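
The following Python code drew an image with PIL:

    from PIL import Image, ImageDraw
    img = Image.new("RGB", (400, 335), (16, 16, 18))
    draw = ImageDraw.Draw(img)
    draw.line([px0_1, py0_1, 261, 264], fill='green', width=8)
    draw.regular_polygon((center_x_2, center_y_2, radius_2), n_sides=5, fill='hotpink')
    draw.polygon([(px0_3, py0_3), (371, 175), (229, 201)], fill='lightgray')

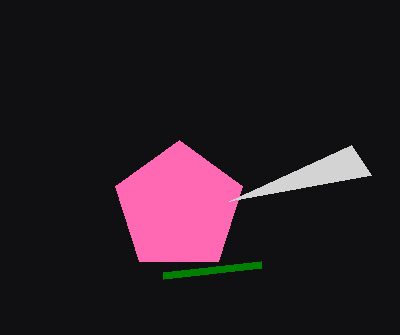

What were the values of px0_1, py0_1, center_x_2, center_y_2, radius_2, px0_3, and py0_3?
px0_1 = 163
py0_1 = 275
center_x_2 = 179
center_y_2 = 207
radius_2 = 67
px0_3 = 351
py0_3 = 145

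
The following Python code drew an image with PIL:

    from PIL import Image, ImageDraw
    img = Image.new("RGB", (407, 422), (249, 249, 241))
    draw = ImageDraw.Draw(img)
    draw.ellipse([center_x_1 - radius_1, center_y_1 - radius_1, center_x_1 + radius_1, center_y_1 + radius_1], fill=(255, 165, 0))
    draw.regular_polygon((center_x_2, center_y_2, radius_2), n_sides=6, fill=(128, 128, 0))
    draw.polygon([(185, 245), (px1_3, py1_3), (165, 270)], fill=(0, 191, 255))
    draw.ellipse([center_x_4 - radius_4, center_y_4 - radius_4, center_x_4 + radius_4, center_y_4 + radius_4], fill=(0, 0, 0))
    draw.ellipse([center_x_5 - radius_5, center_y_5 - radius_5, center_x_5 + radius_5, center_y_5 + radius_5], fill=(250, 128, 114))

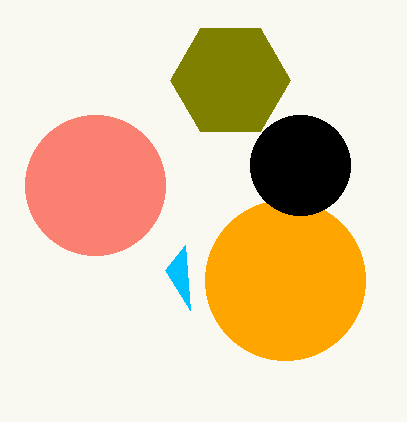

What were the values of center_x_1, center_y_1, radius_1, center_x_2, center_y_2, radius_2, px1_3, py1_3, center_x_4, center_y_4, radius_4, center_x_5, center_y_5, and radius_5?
center_x_1 = 285; center_y_1 = 280; radius_1 = 80; center_x_2 = 230; center_y_2 = 80; radius_2 = 60; px1_3 = 190; py1_3 = 310; center_x_4 = 300; center_y_4 = 165; radius_4 = 50; center_x_5 = 95; center_y_5 = 185; radius_5 = 70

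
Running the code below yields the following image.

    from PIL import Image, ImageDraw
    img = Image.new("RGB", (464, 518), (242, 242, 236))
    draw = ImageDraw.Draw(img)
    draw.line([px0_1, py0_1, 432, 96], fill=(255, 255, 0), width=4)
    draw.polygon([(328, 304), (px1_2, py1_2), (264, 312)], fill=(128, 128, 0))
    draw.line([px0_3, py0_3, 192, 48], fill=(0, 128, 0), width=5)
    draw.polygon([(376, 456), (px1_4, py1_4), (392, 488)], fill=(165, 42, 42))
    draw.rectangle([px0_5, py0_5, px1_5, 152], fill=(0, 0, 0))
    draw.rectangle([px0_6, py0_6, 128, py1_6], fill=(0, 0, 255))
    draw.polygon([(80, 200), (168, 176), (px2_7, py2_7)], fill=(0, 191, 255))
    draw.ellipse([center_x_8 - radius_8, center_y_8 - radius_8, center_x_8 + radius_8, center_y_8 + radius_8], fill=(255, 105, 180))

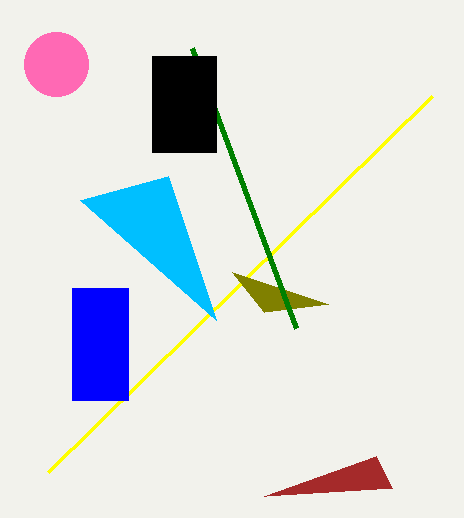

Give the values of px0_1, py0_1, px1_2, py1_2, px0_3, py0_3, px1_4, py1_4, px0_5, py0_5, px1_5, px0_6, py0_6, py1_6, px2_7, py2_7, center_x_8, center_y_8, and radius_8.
px0_1 = 48
py0_1 = 472
px1_2 = 232
py1_2 = 272
px0_3 = 296
py0_3 = 328
px1_4 = 264
py1_4 = 496
px0_5 = 152
py0_5 = 56
px1_5 = 216
px0_6 = 72
py0_6 = 288
py1_6 = 400
px2_7 = 216
py2_7 = 320
center_x_8 = 56
center_y_8 = 64
radius_8 = 32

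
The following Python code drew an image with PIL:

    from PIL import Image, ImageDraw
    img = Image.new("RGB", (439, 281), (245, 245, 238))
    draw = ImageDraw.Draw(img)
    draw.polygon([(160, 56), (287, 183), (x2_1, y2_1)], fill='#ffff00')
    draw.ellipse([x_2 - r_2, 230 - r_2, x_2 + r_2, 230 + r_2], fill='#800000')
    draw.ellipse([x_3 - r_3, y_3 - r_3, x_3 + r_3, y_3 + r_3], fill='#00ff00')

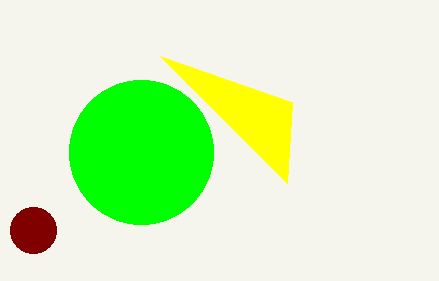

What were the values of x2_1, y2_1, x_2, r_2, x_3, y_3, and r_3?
x2_1 = 292, y2_1 = 102, x_2 = 33, r_2 = 23, x_3 = 141, y_3 = 152, r_3 = 72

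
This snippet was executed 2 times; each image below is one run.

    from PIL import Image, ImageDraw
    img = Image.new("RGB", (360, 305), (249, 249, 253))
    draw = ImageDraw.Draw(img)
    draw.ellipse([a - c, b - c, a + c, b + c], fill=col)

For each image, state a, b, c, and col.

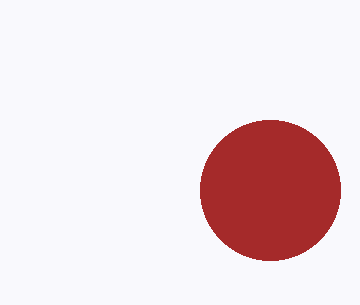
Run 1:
a = 270
b = 190
c = 70
col = 'brown'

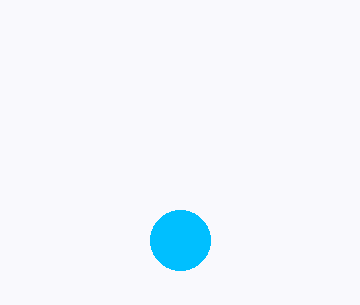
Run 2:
a = 180; b = 240; c = 30; col = 'deepskyblue'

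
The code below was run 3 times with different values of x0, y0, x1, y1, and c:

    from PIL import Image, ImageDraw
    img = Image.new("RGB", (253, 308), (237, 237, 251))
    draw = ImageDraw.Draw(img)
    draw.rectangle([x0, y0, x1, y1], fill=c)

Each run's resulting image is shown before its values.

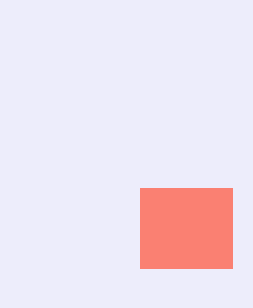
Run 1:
x0 = 140, y0 = 188, x1 = 232, y1 = 268, c = 'salmon'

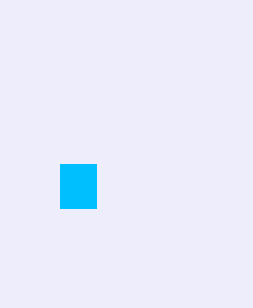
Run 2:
x0 = 60, y0 = 164, x1 = 96, y1 = 208, c = 'deepskyblue'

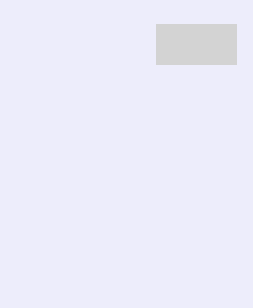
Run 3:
x0 = 156
y0 = 24
x1 = 236
y1 = 64
c = 'lightgray'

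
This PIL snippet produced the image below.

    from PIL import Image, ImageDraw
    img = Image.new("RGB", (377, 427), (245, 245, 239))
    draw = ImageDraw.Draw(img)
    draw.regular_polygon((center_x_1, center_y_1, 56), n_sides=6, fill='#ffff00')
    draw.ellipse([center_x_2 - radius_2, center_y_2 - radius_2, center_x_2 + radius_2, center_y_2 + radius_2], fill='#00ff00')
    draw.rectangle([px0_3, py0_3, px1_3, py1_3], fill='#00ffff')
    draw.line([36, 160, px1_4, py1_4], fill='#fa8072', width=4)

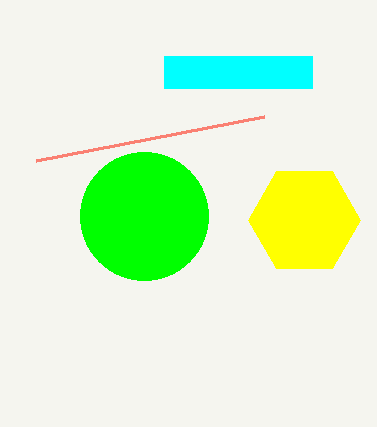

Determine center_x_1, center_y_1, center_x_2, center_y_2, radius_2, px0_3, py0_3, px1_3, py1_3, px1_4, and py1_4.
center_x_1 = 304; center_y_1 = 220; center_x_2 = 144; center_y_2 = 216; radius_2 = 64; px0_3 = 164; py0_3 = 56; px1_3 = 312; py1_3 = 88; px1_4 = 264; py1_4 = 116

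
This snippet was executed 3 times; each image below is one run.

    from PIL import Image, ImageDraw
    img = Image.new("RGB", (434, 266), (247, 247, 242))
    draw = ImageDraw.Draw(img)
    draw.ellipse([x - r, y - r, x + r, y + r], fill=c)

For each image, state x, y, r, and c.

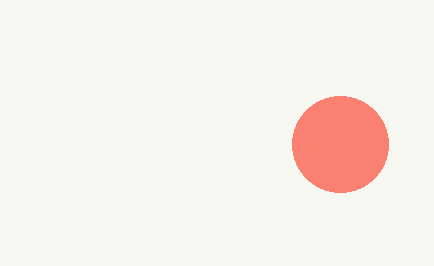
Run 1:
x = 340, y = 144, r = 48, c = 'salmon'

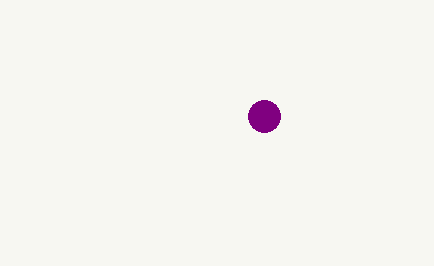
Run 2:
x = 264; y = 116; r = 16; c = 'purple'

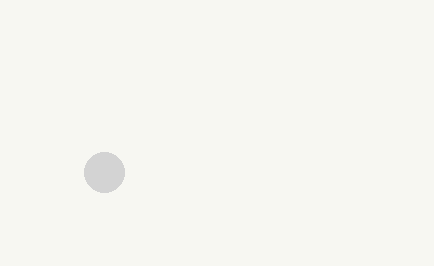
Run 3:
x = 104; y = 172; r = 20; c = 'lightgray'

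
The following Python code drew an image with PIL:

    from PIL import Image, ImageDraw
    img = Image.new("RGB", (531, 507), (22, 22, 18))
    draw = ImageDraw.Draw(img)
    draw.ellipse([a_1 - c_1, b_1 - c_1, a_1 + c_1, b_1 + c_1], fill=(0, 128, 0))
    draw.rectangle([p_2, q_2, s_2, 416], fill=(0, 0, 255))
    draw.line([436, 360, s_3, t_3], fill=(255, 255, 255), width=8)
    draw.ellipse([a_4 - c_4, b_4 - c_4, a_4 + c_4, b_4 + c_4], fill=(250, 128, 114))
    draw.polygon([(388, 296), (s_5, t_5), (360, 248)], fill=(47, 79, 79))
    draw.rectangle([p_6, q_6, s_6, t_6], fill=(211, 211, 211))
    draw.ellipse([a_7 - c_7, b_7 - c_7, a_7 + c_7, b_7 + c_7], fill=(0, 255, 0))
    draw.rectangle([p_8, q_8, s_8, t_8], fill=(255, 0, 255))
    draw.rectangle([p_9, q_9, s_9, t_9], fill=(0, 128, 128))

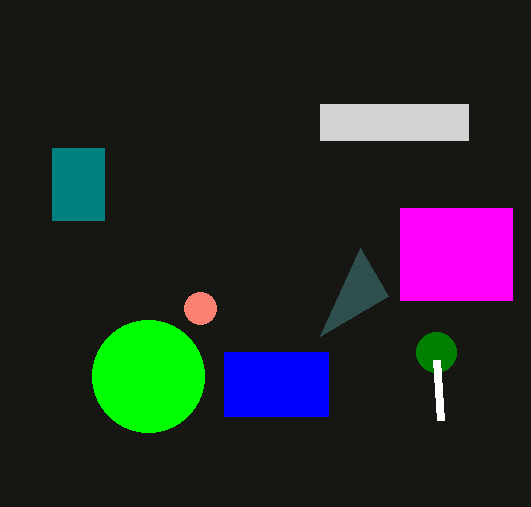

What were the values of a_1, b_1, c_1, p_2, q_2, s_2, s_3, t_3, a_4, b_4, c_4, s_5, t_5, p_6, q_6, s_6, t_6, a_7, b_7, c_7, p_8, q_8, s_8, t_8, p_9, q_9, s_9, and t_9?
a_1 = 436, b_1 = 352, c_1 = 20, p_2 = 224, q_2 = 352, s_2 = 328, s_3 = 440, t_3 = 420, a_4 = 200, b_4 = 308, c_4 = 16, s_5 = 320, t_5 = 336, p_6 = 320, q_6 = 104, s_6 = 468, t_6 = 140, a_7 = 148, b_7 = 376, c_7 = 56, p_8 = 400, q_8 = 208, s_8 = 512, t_8 = 300, p_9 = 52, q_9 = 148, s_9 = 104, t_9 = 220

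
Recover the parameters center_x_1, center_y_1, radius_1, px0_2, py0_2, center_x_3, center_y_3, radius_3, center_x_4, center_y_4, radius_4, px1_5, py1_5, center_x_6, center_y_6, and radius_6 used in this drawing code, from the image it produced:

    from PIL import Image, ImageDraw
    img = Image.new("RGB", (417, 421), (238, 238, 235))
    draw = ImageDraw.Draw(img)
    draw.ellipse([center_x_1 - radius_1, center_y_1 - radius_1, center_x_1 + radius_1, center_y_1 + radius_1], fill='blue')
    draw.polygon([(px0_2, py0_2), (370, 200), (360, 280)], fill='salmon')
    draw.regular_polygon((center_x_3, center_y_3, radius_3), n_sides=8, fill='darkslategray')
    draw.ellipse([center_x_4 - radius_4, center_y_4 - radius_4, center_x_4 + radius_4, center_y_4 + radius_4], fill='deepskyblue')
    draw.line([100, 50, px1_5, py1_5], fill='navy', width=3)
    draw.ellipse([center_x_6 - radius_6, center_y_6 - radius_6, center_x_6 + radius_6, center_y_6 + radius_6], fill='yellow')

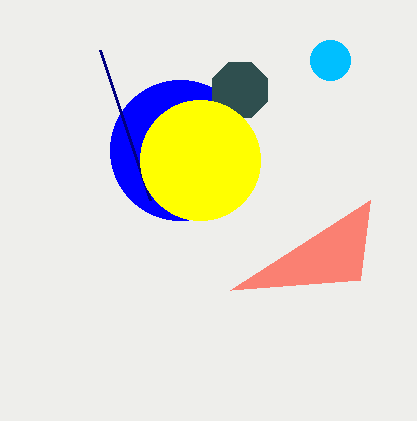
center_x_1 = 180
center_y_1 = 150
radius_1 = 70
px0_2 = 230
py0_2 = 290
center_x_3 = 240
center_y_3 = 90
radius_3 = 30
center_x_4 = 330
center_y_4 = 60
radius_4 = 20
px1_5 = 150
py1_5 = 200
center_x_6 = 200
center_y_6 = 160
radius_6 = 60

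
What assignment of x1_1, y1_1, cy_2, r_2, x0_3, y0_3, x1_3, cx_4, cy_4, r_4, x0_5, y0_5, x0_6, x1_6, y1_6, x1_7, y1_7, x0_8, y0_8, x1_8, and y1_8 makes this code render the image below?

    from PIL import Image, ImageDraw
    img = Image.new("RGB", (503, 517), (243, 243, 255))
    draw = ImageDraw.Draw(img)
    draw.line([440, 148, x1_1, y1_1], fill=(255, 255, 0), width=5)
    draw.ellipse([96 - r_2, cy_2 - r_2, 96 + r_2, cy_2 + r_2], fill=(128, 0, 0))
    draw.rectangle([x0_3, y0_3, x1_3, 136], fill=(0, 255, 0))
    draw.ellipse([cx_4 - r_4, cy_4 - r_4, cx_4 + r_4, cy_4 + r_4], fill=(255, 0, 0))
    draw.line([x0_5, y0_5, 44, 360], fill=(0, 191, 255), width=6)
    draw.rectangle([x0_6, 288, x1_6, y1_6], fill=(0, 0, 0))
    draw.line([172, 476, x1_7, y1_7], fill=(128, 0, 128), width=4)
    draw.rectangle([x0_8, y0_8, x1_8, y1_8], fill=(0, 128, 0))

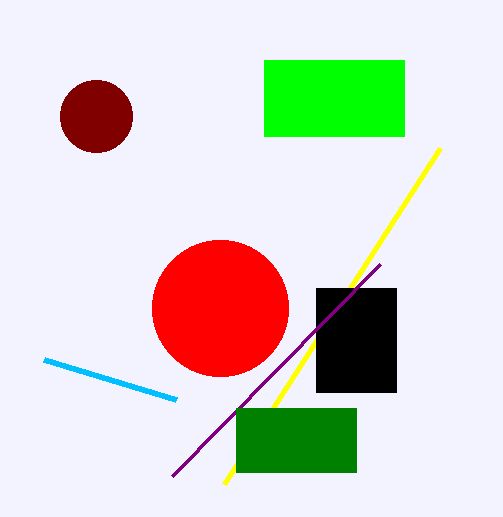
x1_1 = 224; y1_1 = 484; cy_2 = 116; r_2 = 36; x0_3 = 264; y0_3 = 60; x1_3 = 404; cx_4 = 220; cy_4 = 308; r_4 = 68; x0_5 = 176; y0_5 = 400; x0_6 = 316; x1_6 = 396; y1_6 = 392; x1_7 = 380; y1_7 = 264; x0_8 = 236; y0_8 = 408; x1_8 = 356; y1_8 = 472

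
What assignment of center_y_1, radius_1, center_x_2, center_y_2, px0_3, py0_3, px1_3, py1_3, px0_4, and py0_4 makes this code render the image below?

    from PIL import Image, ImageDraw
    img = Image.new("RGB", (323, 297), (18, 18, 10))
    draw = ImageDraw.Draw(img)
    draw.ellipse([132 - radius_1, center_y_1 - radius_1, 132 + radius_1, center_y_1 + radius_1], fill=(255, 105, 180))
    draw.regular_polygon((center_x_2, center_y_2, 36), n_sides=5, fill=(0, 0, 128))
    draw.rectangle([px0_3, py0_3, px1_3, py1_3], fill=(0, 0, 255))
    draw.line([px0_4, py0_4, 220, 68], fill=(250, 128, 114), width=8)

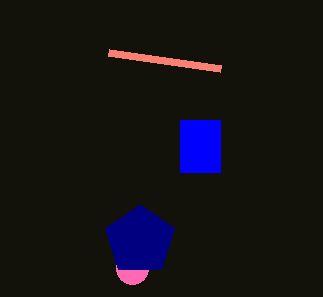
center_y_1 = 268; radius_1 = 16; center_x_2 = 140; center_y_2 = 240; px0_3 = 180; py0_3 = 120; px1_3 = 220; py1_3 = 172; px0_4 = 108; py0_4 = 52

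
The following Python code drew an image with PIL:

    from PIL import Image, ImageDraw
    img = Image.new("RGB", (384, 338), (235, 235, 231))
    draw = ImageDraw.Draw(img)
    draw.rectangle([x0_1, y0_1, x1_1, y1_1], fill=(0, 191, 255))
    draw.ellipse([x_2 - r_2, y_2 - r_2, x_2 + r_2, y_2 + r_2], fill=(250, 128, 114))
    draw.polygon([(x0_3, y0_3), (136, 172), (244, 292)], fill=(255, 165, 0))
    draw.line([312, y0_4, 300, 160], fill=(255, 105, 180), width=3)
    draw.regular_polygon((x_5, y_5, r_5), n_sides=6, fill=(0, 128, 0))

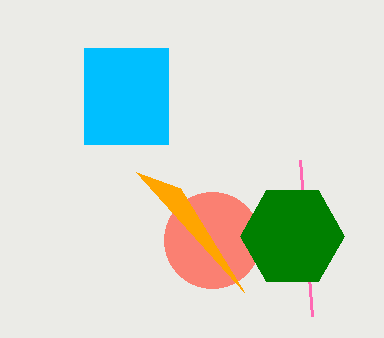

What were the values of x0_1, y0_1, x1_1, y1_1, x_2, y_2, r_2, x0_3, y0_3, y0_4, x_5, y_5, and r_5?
x0_1 = 84
y0_1 = 48
x1_1 = 168
y1_1 = 144
x_2 = 212
y_2 = 240
r_2 = 48
x0_3 = 180
y0_3 = 188
y0_4 = 316
x_5 = 292
y_5 = 236
r_5 = 52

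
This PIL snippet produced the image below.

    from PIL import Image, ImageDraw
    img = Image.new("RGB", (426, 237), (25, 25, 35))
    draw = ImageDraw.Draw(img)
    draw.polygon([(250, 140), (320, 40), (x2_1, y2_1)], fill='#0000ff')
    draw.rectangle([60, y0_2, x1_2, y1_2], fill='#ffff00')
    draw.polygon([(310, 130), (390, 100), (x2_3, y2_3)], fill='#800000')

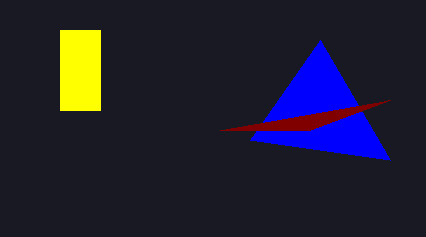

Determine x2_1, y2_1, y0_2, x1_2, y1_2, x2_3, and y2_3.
x2_1 = 390, y2_1 = 160, y0_2 = 30, x1_2 = 100, y1_2 = 110, x2_3 = 220, y2_3 = 130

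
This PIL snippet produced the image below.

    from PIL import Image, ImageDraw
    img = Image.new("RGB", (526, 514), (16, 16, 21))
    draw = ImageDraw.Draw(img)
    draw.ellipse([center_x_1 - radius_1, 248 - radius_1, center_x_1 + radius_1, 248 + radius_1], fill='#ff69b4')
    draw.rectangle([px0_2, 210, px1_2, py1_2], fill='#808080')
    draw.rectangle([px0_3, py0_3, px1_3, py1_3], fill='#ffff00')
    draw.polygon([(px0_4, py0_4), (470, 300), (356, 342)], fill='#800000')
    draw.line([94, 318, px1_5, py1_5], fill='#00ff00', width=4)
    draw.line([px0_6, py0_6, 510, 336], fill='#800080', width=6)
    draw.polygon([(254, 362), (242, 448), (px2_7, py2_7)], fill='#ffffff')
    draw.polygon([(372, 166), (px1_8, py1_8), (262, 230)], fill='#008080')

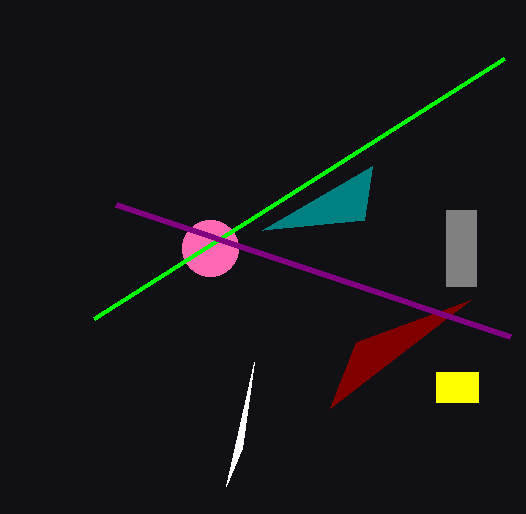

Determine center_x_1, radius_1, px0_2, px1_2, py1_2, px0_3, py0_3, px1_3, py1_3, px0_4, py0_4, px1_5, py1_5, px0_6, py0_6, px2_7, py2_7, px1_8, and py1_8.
center_x_1 = 210; radius_1 = 28; px0_2 = 446; px1_2 = 476; py1_2 = 286; px0_3 = 436; py0_3 = 372; px1_3 = 478; py1_3 = 402; px0_4 = 330; py0_4 = 408; px1_5 = 504; py1_5 = 58; px0_6 = 116; py0_6 = 204; px2_7 = 226; py2_7 = 486; px1_8 = 364; py1_8 = 220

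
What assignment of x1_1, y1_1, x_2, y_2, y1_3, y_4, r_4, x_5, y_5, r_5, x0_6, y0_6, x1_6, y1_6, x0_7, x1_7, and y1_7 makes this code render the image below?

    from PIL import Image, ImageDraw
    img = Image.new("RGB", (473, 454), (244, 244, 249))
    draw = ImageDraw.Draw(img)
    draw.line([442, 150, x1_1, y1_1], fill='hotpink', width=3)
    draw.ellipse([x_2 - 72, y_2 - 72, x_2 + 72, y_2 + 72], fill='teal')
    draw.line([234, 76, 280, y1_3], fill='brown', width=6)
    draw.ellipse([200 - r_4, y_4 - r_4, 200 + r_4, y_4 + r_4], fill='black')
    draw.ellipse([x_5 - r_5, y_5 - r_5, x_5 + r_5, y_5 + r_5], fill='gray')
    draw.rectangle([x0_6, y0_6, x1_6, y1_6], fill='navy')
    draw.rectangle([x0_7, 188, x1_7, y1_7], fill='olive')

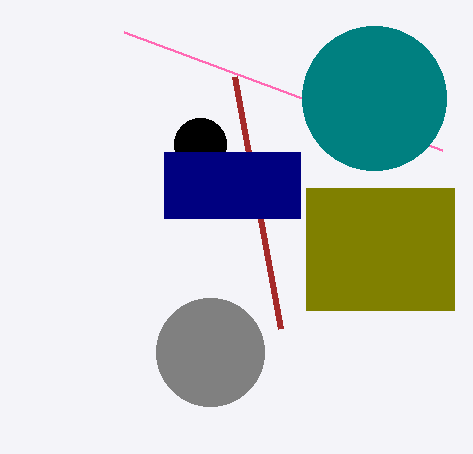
x1_1 = 124
y1_1 = 32
x_2 = 374
y_2 = 98
y1_3 = 328
y_4 = 144
r_4 = 26
x_5 = 210
y_5 = 352
r_5 = 54
x0_6 = 164
y0_6 = 152
x1_6 = 300
y1_6 = 218
x0_7 = 306
x1_7 = 454
y1_7 = 310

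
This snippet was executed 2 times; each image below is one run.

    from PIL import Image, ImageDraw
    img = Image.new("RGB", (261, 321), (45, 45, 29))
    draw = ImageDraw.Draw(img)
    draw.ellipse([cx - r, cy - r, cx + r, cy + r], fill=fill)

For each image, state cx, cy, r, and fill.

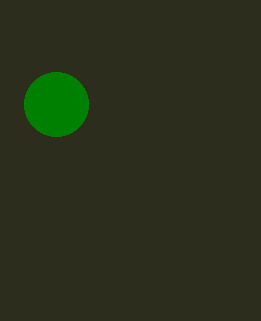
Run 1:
cx = 56
cy = 104
r = 32
fill = 'green'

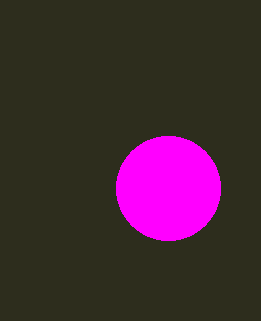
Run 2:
cx = 168; cy = 188; r = 52; fill = 'magenta'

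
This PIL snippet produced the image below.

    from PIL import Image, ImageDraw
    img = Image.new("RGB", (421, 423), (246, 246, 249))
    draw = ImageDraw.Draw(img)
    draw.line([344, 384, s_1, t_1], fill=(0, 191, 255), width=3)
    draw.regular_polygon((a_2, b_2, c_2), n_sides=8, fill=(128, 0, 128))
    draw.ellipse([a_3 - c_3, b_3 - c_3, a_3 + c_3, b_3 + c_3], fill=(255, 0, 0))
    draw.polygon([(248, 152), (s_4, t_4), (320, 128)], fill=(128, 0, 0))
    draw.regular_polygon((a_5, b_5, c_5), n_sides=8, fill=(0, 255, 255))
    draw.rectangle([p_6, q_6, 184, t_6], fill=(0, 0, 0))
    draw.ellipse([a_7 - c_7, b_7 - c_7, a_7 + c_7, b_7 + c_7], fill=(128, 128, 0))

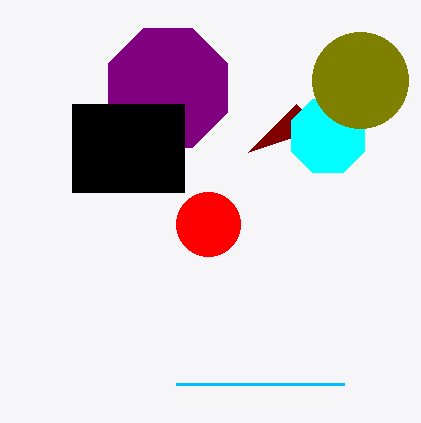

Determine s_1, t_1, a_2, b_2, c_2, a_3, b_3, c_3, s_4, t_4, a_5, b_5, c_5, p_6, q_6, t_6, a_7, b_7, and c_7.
s_1 = 176
t_1 = 384
a_2 = 168
b_2 = 88
c_2 = 64
a_3 = 208
b_3 = 224
c_3 = 32
s_4 = 296
t_4 = 104
a_5 = 328
b_5 = 136
c_5 = 40
p_6 = 72
q_6 = 104
t_6 = 192
a_7 = 360
b_7 = 80
c_7 = 48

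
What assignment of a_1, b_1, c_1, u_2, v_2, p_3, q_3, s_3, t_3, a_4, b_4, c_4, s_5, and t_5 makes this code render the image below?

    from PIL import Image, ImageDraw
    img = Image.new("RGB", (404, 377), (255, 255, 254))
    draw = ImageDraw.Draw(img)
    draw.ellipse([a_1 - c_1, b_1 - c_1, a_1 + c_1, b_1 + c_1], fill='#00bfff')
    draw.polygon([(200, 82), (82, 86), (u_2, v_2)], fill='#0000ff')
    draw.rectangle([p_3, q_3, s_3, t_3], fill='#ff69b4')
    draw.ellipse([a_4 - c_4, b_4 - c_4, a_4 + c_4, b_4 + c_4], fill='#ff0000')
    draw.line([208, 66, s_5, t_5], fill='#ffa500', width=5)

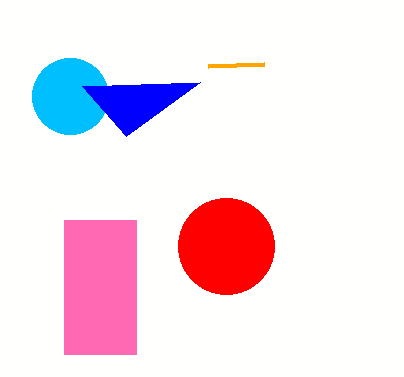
a_1 = 70; b_1 = 96; c_1 = 38; u_2 = 126; v_2 = 136; p_3 = 64; q_3 = 220; s_3 = 136; t_3 = 354; a_4 = 226; b_4 = 246; c_4 = 48; s_5 = 264; t_5 = 64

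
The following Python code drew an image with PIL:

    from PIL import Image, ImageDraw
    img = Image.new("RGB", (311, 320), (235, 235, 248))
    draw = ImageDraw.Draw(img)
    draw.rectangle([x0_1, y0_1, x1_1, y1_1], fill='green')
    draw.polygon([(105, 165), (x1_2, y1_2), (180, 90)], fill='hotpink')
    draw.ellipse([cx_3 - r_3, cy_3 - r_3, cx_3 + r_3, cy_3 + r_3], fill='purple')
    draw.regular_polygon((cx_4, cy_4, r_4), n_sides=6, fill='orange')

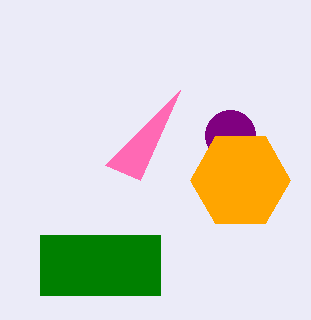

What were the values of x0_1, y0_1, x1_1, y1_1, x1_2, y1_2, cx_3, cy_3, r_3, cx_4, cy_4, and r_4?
x0_1 = 40
y0_1 = 235
x1_1 = 160
y1_1 = 295
x1_2 = 140
y1_2 = 180
cx_3 = 230
cy_3 = 135
r_3 = 25
cx_4 = 240
cy_4 = 180
r_4 = 50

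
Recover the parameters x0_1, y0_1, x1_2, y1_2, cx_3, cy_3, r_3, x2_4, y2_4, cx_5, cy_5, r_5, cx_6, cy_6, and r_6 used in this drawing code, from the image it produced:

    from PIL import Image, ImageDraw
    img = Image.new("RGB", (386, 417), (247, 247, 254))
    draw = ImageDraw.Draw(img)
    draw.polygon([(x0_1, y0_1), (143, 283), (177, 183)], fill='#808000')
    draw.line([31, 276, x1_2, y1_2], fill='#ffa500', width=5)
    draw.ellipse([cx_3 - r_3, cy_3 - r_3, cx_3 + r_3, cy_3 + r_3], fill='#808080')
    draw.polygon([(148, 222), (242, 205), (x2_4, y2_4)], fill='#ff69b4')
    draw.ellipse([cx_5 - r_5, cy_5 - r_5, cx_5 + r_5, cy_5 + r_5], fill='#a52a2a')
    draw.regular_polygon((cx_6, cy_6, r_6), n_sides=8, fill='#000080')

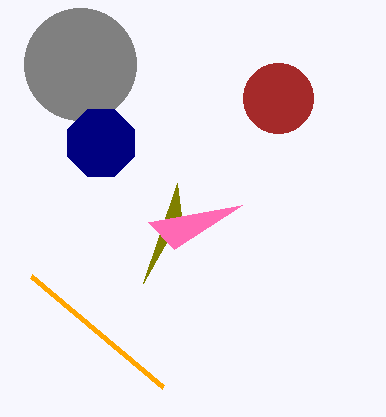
x0_1 = 181
y0_1 = 216
x1_2 = 163
y1_2 = 387
cx_3 = 80
cy_3 = 64
r_3 = 56
x2_4 = 174
y2_4 = 249
cx_5 = 278
cy_5 = 98
r_5 = 35
cx_6 = 101
cy_6 = 143
r_6 = 36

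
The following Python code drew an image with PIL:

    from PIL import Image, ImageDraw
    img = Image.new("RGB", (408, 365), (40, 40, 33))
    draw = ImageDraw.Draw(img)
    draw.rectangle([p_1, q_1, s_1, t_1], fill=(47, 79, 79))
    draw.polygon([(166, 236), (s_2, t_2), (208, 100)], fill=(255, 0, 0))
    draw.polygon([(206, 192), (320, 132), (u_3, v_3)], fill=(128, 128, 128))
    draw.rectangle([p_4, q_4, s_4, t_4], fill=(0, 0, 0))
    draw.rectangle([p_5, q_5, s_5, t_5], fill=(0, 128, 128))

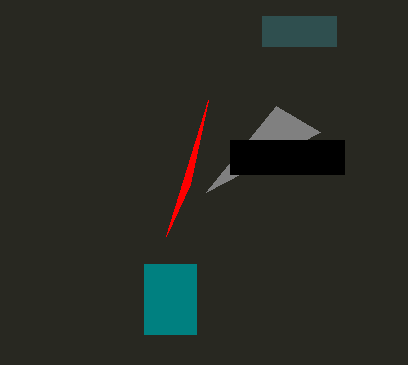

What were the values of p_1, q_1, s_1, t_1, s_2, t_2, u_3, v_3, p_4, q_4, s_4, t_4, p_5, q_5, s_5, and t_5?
p_1 = 262
q_1 = 16
s_1 = 336
t_1 = 46
s_2 = 190
t_2 = 184
u_3 = 276
v_3 = 106
p_4 = 230
q_4 = 140
s_4 = 344
t_4 = 174
p_5 = 144
q_5 = 264
s_5 = 196
t_5 = 334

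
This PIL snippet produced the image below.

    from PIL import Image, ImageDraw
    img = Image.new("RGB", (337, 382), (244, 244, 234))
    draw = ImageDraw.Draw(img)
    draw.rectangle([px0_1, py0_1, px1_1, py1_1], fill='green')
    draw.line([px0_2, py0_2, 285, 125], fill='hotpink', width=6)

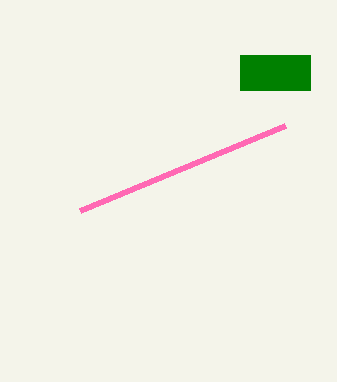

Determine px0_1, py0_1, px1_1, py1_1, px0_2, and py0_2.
px0_1 = 240; py0_1 = 55; px1_1 = 310; py1_1 = 90; px0_2 = 80; py0_2 = 210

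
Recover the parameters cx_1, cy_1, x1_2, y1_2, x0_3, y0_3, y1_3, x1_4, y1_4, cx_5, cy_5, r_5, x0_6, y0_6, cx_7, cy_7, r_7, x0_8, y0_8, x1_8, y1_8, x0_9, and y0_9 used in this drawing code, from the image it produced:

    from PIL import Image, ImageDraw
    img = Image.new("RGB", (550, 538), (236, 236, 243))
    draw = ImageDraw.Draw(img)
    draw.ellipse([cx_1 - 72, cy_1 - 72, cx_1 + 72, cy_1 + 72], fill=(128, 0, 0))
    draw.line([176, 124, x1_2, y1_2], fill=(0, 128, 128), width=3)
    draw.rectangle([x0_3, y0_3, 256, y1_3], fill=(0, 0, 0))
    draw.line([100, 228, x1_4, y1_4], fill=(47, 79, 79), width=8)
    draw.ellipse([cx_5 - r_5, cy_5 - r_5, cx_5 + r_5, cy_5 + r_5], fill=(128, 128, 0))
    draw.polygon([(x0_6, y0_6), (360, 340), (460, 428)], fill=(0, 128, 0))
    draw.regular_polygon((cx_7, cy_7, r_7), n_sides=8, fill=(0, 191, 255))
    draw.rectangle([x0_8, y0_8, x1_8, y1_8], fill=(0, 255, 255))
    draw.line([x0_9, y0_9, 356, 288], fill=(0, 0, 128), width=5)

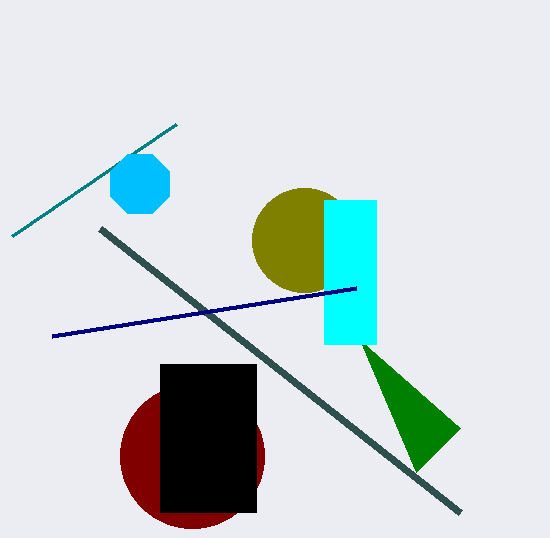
cx_1 = 192, cy_1 = 456, x1_2 = 12, y1_2 = 236, x0_3 = 160, y0_3 = 364, y1_3 = 512, x1_4 = 460, y1_4 = 512, cx_5 = 304, cy_5 = 240, r_5 = 52, x0_6 = 416, y0_6 = 472, cx_7 = 140, cy_7 = 184, r_7 = 32, x0_8 = 324, y0_8 = 200, x1_8 = 376, y1_8 = 344, x0_9 = 52, y0_9 = 336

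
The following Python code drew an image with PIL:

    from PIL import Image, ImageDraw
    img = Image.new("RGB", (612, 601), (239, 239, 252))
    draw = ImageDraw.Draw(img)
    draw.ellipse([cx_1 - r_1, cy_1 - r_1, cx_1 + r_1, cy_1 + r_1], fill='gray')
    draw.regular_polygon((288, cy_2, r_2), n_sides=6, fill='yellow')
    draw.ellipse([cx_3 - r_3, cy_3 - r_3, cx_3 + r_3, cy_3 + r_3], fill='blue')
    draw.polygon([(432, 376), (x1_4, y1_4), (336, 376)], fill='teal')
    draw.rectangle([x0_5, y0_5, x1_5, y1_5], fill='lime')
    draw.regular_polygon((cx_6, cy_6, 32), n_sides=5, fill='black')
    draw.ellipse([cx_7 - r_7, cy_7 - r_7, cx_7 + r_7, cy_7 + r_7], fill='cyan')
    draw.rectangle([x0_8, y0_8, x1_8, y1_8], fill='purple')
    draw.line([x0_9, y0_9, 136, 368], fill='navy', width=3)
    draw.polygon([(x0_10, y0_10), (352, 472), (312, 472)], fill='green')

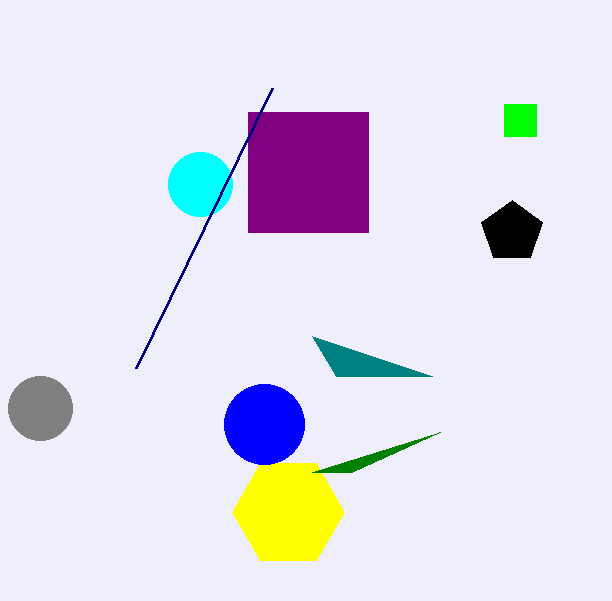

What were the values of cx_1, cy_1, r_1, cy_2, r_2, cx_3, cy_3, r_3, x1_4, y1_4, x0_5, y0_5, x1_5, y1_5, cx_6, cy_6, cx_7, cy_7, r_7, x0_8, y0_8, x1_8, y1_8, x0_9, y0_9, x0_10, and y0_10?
cx_1 = 40, cy_1 = 408, r_1 = 32, cy_2 = 512, r_2 = 56, cx_3 = 264, cy_3 = 424, r_3 = 40, x1_4 = 312, y1_4 = 336, x0_5 = 504, y0_5 = 104, x1_5 = 536, y1_5 = 136, cx_6 = 512, cy_6 = 232, cx_7 = 200, cy_7 = 184, r_7 = 32, x0_8 = 248, y0_8 = 112, x1_8 = 368, y1_8 = 232, x0_9 = 272, y0_9 = 88, x0_10 = 440, y0_10 = 432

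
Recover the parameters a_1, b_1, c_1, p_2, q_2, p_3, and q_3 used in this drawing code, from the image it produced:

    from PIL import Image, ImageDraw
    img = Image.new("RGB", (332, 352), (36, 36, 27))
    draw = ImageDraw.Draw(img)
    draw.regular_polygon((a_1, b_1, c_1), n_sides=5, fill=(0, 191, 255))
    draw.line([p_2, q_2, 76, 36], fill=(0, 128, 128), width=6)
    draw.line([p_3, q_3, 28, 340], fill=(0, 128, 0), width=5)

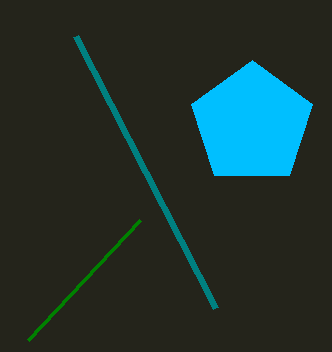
a_1 = 252
b_1 = 124
c_1 = 64
p_2 = 216
q_2 = 308
p_3 = 140
q_3 = 220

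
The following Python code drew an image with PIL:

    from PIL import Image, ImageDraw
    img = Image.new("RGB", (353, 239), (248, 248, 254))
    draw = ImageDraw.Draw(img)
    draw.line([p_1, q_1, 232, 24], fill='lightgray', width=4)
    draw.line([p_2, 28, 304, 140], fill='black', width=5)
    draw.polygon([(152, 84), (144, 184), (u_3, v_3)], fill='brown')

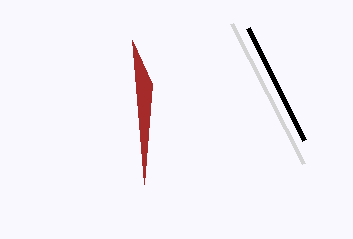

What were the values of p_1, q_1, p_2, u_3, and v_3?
p_1 = 304, q_1 = 164, p_2 = 248, u_3 = 132, v_3 = 40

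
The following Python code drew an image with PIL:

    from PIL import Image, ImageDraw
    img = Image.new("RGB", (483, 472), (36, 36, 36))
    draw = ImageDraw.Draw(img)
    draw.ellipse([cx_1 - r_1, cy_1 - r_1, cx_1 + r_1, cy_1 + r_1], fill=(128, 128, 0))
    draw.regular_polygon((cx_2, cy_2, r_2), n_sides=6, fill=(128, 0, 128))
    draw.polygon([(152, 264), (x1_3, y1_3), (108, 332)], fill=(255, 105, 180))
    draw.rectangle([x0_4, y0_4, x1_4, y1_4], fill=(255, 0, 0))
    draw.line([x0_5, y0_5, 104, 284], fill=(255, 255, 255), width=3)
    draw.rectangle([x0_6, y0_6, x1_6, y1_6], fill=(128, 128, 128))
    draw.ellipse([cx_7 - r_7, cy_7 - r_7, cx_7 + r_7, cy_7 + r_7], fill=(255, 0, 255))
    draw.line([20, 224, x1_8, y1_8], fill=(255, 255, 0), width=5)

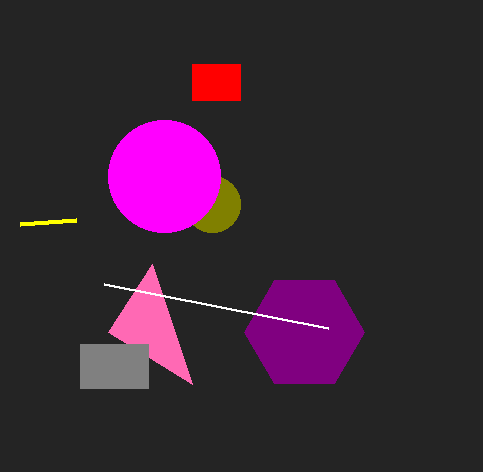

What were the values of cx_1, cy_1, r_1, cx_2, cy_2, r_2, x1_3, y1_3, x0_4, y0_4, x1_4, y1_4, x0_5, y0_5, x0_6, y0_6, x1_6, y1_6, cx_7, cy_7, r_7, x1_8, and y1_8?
cx_1 = 212, cy_1 = 204, r_1 = 28, cx_2 = 304, cy_2 = 332, r_2 = 60, x1_3 = 192, y1_3 = 384, x0_4 = 192, y0_4 = 64, x1_4 = 240, y1_4 = 100, x0_5 = 328, y0_5 = 328, x0_6 = 80, y0_6 = 344, x1_6 = 148, y1_6 = 388, cx_7 = 164, cy_7 = 176, r_7 = 56, x1_8 = 76, y1_8 = 220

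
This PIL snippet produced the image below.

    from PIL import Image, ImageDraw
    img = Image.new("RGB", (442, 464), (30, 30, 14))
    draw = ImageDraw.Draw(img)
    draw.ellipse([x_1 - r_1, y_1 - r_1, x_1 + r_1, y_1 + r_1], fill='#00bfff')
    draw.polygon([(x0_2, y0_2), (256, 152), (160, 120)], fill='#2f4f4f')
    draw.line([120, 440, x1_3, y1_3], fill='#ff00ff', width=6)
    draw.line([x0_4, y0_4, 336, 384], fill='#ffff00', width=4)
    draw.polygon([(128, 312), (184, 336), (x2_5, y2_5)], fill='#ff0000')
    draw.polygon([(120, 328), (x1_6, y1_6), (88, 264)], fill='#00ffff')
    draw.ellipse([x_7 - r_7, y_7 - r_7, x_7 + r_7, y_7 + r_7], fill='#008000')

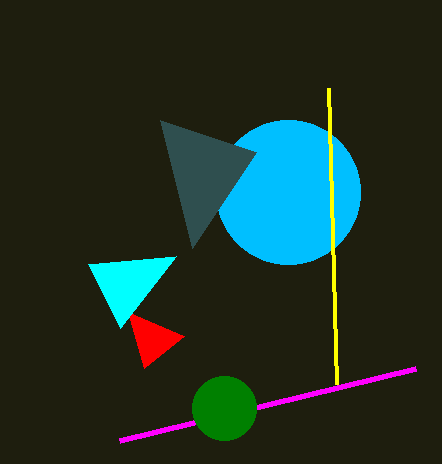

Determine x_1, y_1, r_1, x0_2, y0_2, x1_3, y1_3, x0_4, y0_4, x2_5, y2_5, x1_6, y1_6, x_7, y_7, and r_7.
x_1 = 288, y_1 = 192, r_1 = 72, x0_2 = 192, y0_2 = 248, x1_3 = 416, y1_3 = 368, x0_4 = 328, y0_4 = 88, x2_5 = 144, y2_5 = 368, x1_6 = 176, y1_6 = 256, x_7 = 224, y_7 = 408, r_7 = 32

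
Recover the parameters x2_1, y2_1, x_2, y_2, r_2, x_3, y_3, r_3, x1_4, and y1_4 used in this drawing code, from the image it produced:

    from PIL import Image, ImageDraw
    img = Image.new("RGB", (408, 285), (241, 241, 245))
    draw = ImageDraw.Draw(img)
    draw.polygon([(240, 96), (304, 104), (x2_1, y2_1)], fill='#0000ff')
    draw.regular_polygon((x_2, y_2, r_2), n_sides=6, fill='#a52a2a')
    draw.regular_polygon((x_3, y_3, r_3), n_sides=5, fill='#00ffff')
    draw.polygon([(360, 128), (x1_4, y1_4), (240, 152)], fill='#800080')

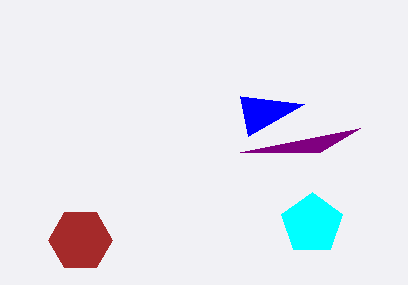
x2_1 = 248; y2_1 = 136; x_2 = 80; y_2 = 240; r_2 = 32; x_3 = 312; y_3 = 224; r_3 = 32; x1_4 = 320; y1_4 = 152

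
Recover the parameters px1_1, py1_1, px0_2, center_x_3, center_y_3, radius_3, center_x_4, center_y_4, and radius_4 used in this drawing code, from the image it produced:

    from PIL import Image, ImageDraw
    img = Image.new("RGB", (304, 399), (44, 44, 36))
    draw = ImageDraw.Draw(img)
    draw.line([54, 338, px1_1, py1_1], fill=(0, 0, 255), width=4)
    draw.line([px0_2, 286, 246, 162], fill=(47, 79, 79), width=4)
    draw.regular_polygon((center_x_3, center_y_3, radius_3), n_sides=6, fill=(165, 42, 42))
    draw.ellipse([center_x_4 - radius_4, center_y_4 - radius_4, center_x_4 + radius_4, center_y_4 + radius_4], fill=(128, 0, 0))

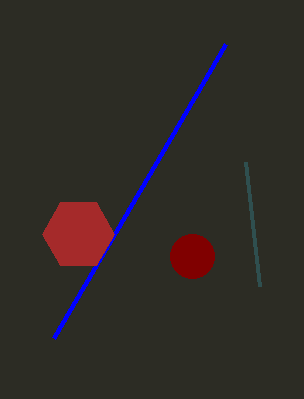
px1_1 = 226
py1_1 = 44
px0_2 = 260
center_x_3 = 78
center_y_3 = 234
radius_3 = 36
center_x_4 = 192
center_y_4 = 256
radius_4 = 22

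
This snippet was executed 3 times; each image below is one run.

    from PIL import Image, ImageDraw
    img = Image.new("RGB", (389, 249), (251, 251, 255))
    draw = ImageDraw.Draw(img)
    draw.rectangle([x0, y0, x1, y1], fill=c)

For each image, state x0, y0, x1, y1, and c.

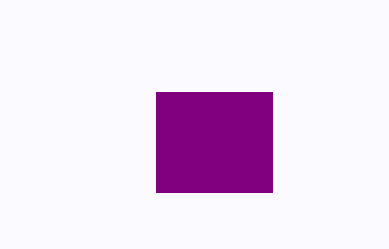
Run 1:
x0 = 156, y0 = 92, x1 = 272, y1 = 192, c = 'purple'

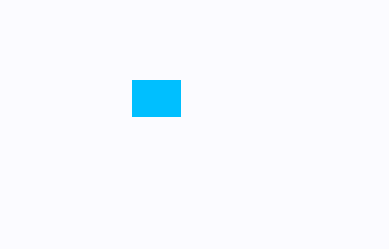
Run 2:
x0 = 132, y0 = 80, x1 = 180, y1 = 116, c = 'deepskyblue'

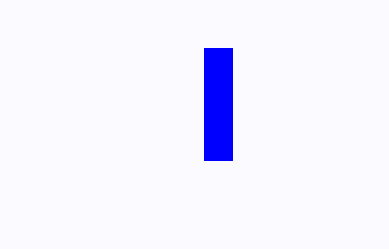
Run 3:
x0 = 204, y0 = 48, x1 = 232, y1 = 160, c = 'blue'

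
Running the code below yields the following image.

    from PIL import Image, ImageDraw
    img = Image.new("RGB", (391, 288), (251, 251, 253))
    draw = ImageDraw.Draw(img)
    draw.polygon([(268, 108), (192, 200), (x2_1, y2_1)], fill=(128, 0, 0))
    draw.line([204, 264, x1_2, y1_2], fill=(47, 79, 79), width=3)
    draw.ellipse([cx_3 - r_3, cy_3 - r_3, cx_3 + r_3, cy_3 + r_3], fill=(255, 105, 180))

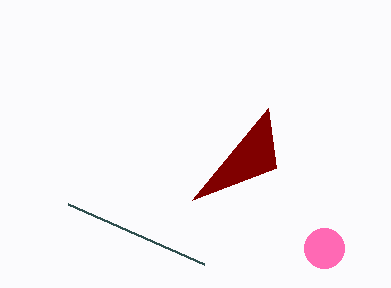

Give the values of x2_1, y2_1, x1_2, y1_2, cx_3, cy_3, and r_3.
x2_1 = 276
y2_1 = 168
x1_2 = 68
y1_2 = 204
cx_3 = 324
cy_3 = 248
r_3 = 20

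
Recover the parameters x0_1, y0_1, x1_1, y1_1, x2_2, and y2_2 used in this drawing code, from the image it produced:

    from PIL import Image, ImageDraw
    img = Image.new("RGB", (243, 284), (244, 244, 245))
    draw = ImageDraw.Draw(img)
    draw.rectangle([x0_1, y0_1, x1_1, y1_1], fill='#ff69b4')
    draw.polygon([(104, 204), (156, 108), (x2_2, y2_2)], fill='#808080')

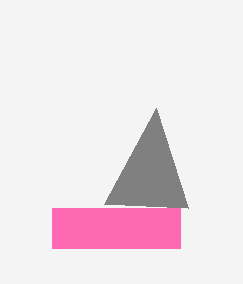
x0_1 = 52, y0_1 = 208, x1_1 = 180, y1_1 = 248, x2_2 = 188, y2_2 = 208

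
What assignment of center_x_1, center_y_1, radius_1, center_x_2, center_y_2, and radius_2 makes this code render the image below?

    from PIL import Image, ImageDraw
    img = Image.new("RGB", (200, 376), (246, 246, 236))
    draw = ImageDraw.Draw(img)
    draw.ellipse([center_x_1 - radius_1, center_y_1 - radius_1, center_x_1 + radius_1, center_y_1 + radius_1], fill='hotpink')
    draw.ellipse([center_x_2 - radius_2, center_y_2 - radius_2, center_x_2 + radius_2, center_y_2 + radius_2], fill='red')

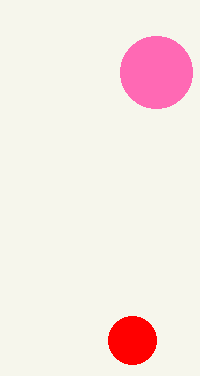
center_x_1 = 156; center_y_1 = 72; radius_1 = 36; center_x_2 = 132; center_y_2 = 340; radius_2 = 24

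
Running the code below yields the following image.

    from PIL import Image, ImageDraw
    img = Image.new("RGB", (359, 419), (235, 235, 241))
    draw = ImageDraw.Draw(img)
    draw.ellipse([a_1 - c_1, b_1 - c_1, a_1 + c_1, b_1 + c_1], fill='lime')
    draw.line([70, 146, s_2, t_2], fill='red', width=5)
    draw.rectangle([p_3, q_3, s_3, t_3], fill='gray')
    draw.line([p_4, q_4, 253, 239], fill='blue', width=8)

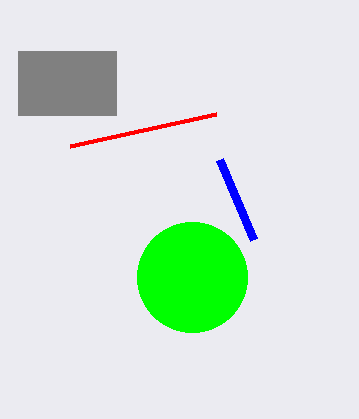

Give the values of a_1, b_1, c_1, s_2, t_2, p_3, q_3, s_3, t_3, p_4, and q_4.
a_1 = 192
b_1 = 277
c_1 = 55
s_2 = 216
t_2 = 114
p_3 = 18
q_3 = 51
s_3 = 116
t_3 = 115
p_4 = 219
q_4 = 159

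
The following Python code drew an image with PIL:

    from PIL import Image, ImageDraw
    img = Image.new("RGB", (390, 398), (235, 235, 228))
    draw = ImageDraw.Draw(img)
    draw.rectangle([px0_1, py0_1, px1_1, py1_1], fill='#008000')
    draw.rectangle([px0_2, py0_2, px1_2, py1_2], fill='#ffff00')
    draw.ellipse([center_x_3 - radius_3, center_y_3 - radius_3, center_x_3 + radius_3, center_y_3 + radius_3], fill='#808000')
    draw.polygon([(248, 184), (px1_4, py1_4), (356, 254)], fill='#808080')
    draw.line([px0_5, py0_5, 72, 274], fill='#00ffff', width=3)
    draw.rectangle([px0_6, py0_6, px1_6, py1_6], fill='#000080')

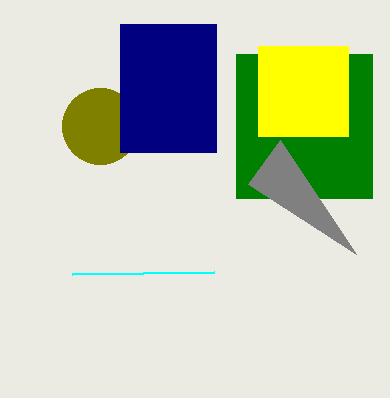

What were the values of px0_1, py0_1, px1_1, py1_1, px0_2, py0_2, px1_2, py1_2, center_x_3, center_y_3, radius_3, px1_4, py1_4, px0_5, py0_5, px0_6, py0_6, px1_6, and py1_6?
px0_1 = 236; py0_1 = 54; px1_1 = 372; py1_1 = 198; px0_2 = 258; py0_2 = 46; px1_2 = 348; py1_2 = 136; center_x_3 = 100; center_y_3 = 126; radius_3 = 38; px1_4 = 280; py1_4 = 140; px0_5 = 214; py0_5 = 272; px0_6 = 120; py0_6 = 24; px1_6 = 216; py1_6 = 152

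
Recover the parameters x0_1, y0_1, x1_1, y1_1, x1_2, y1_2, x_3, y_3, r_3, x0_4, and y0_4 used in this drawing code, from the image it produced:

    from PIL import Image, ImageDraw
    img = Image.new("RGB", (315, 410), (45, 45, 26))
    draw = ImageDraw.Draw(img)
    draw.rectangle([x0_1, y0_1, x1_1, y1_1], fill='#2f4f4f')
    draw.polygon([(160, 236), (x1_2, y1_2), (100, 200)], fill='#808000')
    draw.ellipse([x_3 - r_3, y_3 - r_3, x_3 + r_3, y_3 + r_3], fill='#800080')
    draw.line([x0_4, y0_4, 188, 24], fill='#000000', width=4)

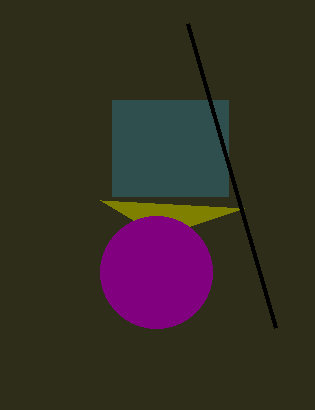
x0_1 = 112; y0_1 = 100; x1_1 = 228; y1_1 = 196; x1_2 = 244; y1_2 = 208; x_3 = 156; y_3 = 272; r_3 = 56; x0_4 = 276; y0_4 = 328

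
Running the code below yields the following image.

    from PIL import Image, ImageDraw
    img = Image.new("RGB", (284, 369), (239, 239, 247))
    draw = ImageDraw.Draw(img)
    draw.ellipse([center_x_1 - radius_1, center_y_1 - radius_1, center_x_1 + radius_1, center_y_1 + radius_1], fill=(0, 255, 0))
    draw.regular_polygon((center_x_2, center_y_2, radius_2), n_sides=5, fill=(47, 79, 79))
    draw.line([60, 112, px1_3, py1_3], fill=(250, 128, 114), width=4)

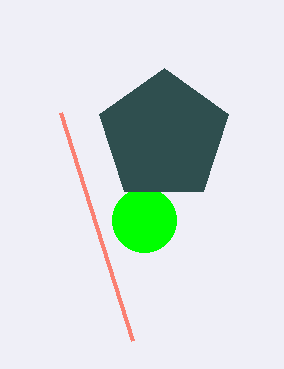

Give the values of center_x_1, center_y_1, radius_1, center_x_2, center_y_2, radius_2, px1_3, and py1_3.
center_x_1 = 144; center_y_1 = 220; radius_1 = 32; center_x_2 = 164; center_y_2 = 136; radius_2 = 68; px1_3 = 132; py1_3 = 340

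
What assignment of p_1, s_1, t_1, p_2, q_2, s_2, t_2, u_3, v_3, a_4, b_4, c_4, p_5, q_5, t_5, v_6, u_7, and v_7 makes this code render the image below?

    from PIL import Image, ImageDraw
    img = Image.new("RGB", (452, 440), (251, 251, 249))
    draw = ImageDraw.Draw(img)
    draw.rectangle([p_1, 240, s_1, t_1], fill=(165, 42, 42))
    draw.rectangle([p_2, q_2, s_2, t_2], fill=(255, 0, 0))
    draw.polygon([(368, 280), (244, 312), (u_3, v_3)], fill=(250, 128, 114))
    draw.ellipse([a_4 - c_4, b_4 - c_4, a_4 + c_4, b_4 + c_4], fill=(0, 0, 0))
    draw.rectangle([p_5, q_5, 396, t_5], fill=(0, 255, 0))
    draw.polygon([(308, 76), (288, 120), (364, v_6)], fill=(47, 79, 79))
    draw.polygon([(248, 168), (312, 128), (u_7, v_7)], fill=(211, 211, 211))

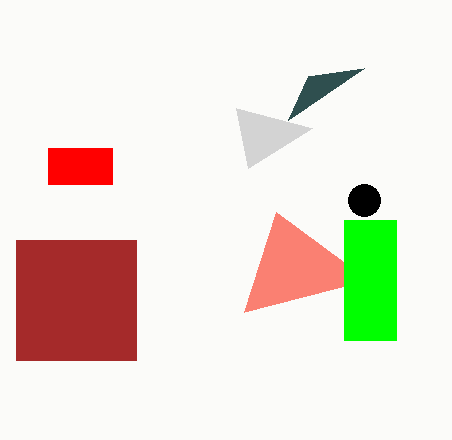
p_1 = 16; s_1 = 136; t_1 = 360; p_2 = 48; q_2 = 148; s_2 = 112; t_2 = 184; u_3 = 276; v_3 = 212; a_4 = 364; b_4 = 200; c_4 = 16; p_5 = 344; q_5 = 220; t_5 = 340; v_6 = 68; u_7 = 236; v_7 = 108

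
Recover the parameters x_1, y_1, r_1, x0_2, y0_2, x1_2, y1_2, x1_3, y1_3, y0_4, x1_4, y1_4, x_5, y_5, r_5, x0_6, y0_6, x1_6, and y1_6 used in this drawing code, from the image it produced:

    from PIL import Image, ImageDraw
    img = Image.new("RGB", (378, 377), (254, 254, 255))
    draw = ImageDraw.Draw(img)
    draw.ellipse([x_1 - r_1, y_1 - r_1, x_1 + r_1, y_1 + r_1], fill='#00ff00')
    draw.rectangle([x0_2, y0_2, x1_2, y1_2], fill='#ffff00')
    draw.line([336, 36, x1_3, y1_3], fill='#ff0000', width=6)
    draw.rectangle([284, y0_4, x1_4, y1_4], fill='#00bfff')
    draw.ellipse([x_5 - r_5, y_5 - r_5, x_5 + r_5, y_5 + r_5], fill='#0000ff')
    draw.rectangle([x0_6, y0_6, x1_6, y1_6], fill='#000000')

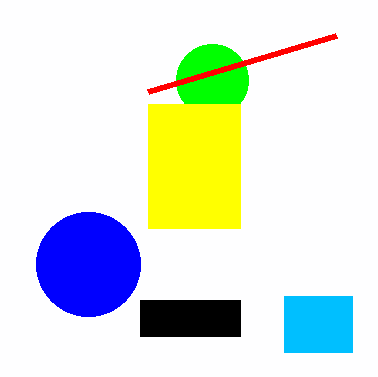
x_1 = 212, y_1 = 80, r_1 = 36, x0_2 = 148, y0_2 = 104, x1_2 = 240, y1_2 = 228, x1_3 = 148, y1_3 = 92, y0_4 = 296, x1_4 = 352, y1_4 = 352, x_5 = 88, y_5 = 264, r_5 = 52, x0_6 = 140, y0_6 = 300, x1_6 = 240, y1_6 = 336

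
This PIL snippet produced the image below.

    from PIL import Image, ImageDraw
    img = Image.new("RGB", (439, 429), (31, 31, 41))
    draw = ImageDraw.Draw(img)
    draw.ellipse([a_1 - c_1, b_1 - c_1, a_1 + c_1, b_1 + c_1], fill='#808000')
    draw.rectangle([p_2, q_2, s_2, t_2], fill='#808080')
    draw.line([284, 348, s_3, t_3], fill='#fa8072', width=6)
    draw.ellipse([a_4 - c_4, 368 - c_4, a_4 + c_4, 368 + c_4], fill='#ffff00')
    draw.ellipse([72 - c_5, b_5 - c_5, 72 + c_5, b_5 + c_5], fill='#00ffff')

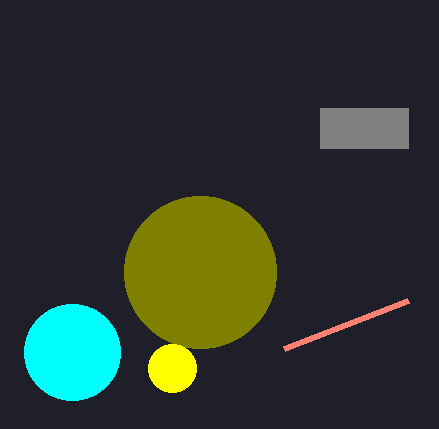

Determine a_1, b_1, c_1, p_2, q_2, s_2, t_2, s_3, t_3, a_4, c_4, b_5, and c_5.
a_1 = 200, b_1 = 272, c_1 = 76, p_2 = 320, q_2 = 108, s_2 = 408, t_2 = 148, s_3 = 408, t_3 = 300, a_4 = 172, c_4 = 24, b_5 = 352, c_5 = 48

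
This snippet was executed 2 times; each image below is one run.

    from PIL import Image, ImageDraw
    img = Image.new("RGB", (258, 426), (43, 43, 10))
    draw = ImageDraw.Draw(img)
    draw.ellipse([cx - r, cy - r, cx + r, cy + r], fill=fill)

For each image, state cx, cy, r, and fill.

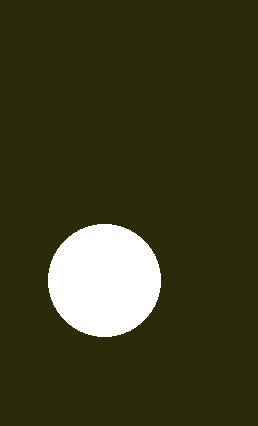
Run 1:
cx = 104, cy = 280, r = 56, fill = 'white'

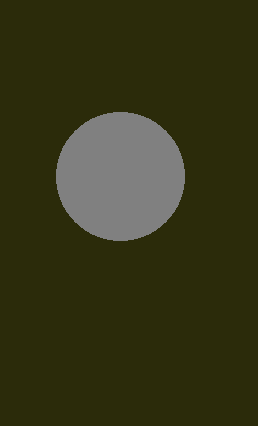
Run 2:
cx = 120
cy = 176
r = 64
fill = 'gray'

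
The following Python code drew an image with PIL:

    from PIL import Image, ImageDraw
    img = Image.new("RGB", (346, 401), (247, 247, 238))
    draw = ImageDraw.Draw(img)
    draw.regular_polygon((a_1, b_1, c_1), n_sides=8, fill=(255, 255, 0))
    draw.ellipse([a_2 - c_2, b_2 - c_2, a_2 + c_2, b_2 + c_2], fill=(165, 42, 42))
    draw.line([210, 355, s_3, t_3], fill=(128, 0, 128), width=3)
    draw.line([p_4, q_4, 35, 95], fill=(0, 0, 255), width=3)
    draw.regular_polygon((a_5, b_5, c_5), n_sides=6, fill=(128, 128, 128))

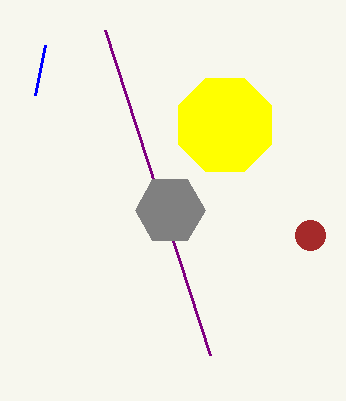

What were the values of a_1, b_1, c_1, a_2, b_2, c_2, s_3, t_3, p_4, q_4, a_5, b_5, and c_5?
a_1 = 225; b_1 = 125; c_1 = 50; a_2 = 310; b_2 = 235; c_2 = 15; s_3 = 105; t_3 = 30; p_4 = 45; q_4 = 45; a_5 = 170; b_5 = 210; c_5 = 35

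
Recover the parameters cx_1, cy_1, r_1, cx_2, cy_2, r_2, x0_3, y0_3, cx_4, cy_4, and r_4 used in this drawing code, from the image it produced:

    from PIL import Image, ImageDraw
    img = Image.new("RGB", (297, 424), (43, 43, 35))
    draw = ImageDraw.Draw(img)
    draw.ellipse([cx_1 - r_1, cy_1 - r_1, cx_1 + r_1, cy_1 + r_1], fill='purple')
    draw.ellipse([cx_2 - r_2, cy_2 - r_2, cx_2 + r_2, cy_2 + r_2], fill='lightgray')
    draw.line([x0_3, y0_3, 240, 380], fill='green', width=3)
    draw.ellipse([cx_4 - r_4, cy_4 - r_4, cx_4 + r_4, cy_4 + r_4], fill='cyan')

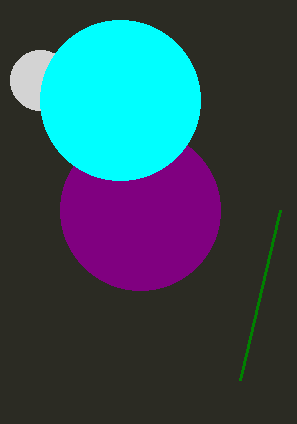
cx_1 = 140, cy_1 = 210, r_1 = 80, cx_2 = 40, cy_2 = 80, r_2 = 30, x0_3 = 280, y0_3 = 210, cx_4 = 120, cy_4 = 100, r_4 = 80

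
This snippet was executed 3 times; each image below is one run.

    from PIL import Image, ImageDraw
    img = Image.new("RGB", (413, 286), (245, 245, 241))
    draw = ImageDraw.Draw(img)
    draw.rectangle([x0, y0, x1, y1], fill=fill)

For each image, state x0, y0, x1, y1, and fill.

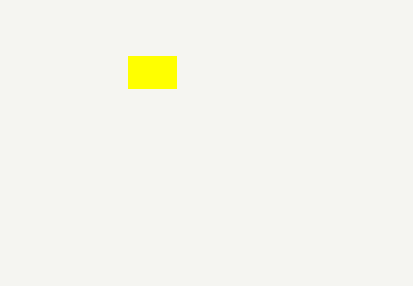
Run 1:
x0 = 128
y0 = 56
x1 = 176
y1 = 88
fill = 'yellow'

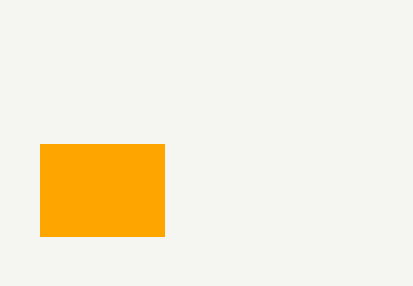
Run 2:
x0 = 40
y0 = 144
x1 = 164
y1 = 236
fill = 'orange'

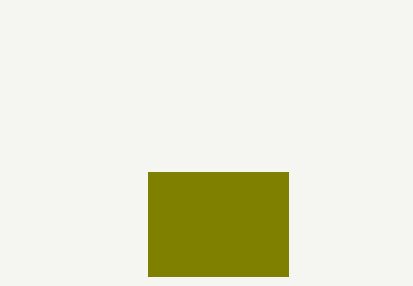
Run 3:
x0 = 148
y0 = 172
x1 = 288
y1 = 276
fill = 'olive'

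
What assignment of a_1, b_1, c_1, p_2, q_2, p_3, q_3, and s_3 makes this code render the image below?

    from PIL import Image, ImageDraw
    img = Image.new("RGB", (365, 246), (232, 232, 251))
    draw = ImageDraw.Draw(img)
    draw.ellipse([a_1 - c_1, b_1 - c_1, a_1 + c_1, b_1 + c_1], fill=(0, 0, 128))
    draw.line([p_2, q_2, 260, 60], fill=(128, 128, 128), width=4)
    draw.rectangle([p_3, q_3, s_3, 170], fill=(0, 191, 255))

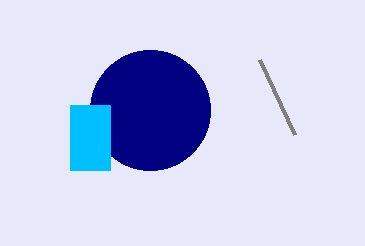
a_1 = 150; b_1 = 110; c_1 = 60; p_2 = 295; q_2 = 135; p_3 = 70; q_3 = 105; s_3 = 110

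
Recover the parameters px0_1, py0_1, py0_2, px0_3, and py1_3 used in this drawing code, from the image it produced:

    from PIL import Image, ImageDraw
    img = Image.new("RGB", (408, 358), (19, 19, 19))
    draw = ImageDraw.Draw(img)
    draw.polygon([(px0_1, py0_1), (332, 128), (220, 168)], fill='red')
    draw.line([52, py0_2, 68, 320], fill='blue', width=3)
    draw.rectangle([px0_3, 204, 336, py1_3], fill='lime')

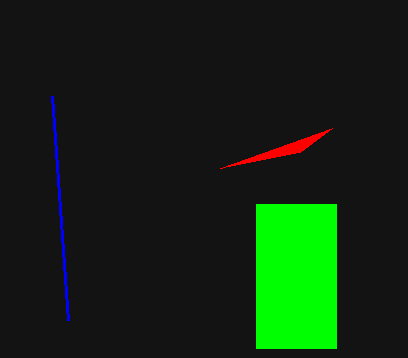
px0_1 = 300, py0_1 = 152, py0_2 = 96, px0_3 = 256, py1_3 = 348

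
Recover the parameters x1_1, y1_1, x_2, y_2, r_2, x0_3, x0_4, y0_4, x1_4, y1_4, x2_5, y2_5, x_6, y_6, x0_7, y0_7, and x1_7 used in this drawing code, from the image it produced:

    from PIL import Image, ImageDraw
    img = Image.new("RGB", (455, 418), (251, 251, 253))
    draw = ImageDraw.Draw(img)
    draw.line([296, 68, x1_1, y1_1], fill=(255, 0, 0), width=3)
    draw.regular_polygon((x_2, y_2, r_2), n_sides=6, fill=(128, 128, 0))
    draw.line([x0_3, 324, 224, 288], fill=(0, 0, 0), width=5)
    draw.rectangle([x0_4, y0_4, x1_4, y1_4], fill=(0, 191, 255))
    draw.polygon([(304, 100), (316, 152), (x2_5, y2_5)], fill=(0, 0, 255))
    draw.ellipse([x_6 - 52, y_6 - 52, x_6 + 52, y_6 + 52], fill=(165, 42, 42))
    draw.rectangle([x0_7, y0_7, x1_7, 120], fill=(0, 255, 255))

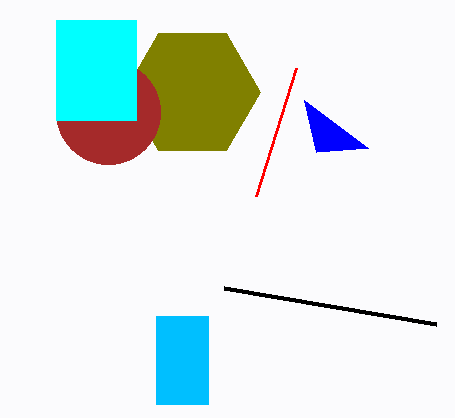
x1_1 = 256
y1_1 = 196
x_2 = 192
y_2 = 92
r_2 = 68
x0_3 = 436
x0_4 = 156
y0_4 = 316
x1_4 = 208
y1_4 = 404
x2_5 = 368
y2_5 = 148
x_6 = 108
y_6 = 112
x0_7 = 56
y0_7 = 20
x1_7 = 136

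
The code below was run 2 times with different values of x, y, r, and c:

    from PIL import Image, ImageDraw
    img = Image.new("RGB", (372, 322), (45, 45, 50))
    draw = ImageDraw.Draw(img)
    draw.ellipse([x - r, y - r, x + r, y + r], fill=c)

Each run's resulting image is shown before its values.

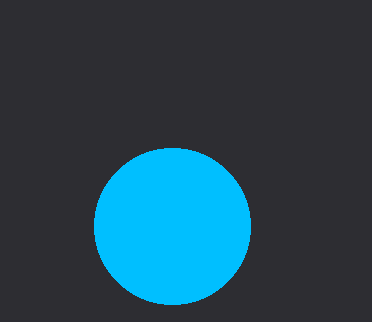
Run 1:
x = 172, y = 226, r = 78, c = 'deepskyblue'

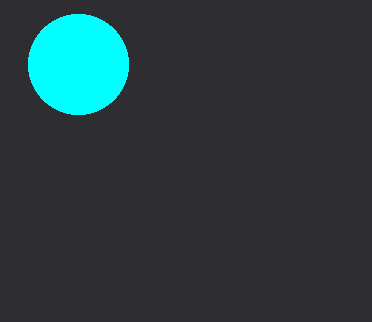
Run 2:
x = 78
y = 64
r = 50
c = 'cyan'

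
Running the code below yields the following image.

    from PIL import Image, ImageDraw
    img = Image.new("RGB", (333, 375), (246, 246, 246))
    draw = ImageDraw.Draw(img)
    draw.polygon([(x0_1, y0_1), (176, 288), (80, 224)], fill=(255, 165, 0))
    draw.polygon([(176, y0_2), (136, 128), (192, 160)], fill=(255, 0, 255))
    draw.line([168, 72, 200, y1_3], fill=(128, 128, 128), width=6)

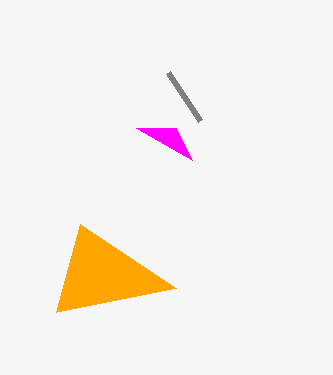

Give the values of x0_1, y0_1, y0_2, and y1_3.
x0_1 = 56; y0_1 = 312; y0_2 = 128; y1_3 = 120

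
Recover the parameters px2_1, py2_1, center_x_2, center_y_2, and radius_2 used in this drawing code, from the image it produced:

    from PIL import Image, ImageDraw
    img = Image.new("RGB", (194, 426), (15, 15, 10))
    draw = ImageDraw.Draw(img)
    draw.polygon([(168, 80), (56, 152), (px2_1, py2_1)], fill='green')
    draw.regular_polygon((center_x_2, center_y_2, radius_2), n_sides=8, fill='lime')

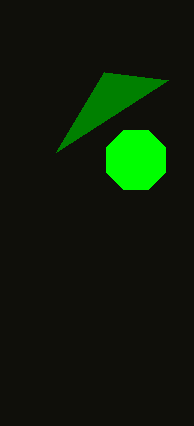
px2_1 = 104; py2_1 = 72; center_x_2 = 136; center_y_2 = 160; radius_2 = 32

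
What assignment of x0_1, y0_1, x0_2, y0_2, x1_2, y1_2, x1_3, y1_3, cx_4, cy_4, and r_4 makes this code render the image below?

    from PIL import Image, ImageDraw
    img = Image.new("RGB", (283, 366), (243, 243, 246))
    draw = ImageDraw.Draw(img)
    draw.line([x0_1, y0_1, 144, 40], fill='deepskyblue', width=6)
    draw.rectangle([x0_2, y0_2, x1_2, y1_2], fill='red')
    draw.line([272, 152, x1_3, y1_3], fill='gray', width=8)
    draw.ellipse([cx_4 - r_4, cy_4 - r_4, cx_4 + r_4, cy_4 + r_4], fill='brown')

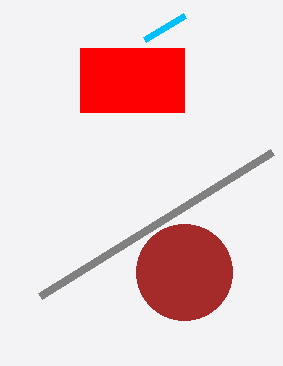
x0_1 = 184; y0_1 = 16; x0_2 = 80; y0_2 = 48; x1_2 = 184; y1_2 = 112; x1_3 = 40; y1_3 = 296; cx_4 = 184; cy_4 = 272; r_4 = 48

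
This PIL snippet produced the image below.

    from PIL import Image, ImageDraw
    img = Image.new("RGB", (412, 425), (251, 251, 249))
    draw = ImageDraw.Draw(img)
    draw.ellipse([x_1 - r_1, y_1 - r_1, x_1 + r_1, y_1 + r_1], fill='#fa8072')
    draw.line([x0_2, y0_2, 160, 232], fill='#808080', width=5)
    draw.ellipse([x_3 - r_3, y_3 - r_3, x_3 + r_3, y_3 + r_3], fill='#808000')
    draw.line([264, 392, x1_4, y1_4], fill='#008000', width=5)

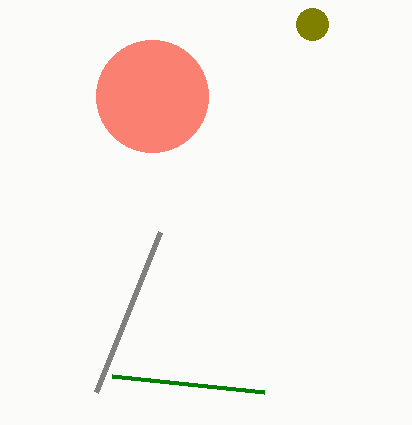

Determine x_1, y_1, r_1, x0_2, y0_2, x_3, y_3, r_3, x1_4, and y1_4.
x_1 = 152, y_1 = 96, r_1 = 56, x0_2 = 96, y0_2 = 392, x_3 = 312, y_3 = 24, r_3 = 16, x1_4 = 112, y1_4 = 376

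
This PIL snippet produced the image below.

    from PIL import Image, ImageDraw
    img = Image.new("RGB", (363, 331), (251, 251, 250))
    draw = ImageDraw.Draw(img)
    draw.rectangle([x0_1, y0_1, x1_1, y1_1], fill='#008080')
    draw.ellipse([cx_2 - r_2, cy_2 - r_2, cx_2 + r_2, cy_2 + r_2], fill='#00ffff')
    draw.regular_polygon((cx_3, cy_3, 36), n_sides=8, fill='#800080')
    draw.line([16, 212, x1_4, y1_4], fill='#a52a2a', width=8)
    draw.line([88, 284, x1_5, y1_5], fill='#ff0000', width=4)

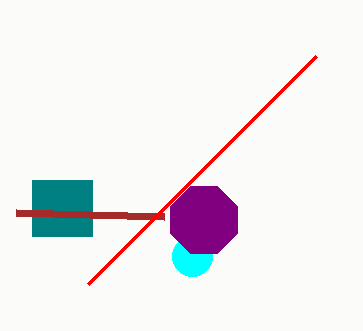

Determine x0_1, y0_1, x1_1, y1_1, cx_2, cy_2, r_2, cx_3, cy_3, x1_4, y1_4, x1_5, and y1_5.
x0_1 = 32, y0_1 = 180, x1_1 = 92, y1_1 = 236, cx_2 = 192, cy_2 = 256, r_2 = 20, cx_3 = 204, cy_3 = 220, x1_4 = 164, y1_4 = 216, x1_5 = 316, y1_5 = 56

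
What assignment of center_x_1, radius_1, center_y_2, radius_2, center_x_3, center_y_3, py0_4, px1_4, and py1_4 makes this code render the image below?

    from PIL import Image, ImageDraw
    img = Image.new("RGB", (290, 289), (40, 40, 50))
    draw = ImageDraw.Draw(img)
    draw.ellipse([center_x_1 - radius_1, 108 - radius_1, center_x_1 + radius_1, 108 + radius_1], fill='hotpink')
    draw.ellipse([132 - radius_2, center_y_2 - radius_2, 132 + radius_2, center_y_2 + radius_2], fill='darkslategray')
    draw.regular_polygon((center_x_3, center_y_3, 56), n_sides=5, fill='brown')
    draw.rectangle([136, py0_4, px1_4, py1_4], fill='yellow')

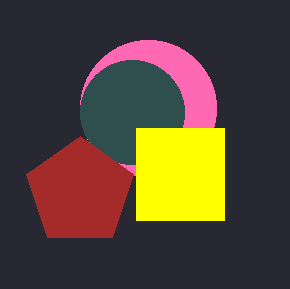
center_x_1 = 148; radius_1 = 68; center_y_2 = 112; radius_2 = 52; center_x_3 = 80; center_y_3 = 192; py0_4 = 128; px1_4 = 224; py1_4 = 220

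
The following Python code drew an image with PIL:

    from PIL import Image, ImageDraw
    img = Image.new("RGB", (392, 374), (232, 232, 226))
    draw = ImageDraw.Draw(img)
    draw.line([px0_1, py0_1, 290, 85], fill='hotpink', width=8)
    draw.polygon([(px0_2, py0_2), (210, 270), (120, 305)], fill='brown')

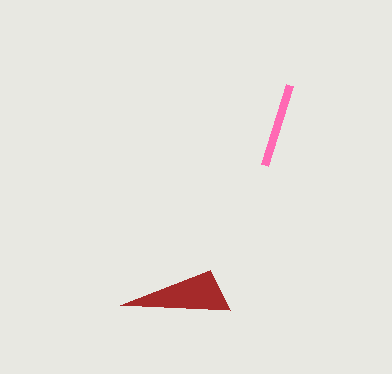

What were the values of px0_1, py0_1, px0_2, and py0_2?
px0_1 = 265
py0_1 = 165
px0_2 = 230
py0_2 = 310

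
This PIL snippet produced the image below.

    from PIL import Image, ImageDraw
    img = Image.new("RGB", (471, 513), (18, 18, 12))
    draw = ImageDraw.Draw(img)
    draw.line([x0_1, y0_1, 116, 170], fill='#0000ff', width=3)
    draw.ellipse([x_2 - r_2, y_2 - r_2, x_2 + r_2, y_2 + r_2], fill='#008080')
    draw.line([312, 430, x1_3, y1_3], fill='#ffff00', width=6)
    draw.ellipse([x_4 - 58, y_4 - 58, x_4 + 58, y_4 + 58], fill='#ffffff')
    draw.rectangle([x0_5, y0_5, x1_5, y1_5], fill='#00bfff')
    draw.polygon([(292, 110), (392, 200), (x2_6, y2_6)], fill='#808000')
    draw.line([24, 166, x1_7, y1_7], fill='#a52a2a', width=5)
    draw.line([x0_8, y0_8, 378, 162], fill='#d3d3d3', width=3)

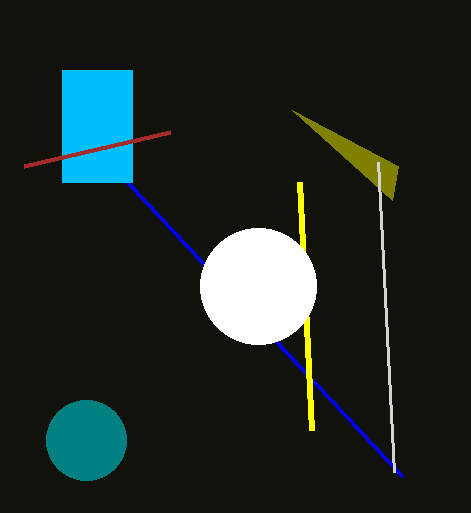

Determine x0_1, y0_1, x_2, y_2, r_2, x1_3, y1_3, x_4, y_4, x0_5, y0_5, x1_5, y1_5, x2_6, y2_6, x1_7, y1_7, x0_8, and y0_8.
x0_1 = 402
y0_1 = 476
x_2 = 86
y_2 = 440
r_2 = 40
x1_3 = 300
y1_3 = 182
x_4 = 258
y_4 = 286
x0_5 = 62
y0_5 = 70
x1_5 = 132
y1_5 = 182
x2_6 = 398
y2_6 = 166
x1_7 = 170
y1_7 = 132
x0_8 = 394
y0_8 = 472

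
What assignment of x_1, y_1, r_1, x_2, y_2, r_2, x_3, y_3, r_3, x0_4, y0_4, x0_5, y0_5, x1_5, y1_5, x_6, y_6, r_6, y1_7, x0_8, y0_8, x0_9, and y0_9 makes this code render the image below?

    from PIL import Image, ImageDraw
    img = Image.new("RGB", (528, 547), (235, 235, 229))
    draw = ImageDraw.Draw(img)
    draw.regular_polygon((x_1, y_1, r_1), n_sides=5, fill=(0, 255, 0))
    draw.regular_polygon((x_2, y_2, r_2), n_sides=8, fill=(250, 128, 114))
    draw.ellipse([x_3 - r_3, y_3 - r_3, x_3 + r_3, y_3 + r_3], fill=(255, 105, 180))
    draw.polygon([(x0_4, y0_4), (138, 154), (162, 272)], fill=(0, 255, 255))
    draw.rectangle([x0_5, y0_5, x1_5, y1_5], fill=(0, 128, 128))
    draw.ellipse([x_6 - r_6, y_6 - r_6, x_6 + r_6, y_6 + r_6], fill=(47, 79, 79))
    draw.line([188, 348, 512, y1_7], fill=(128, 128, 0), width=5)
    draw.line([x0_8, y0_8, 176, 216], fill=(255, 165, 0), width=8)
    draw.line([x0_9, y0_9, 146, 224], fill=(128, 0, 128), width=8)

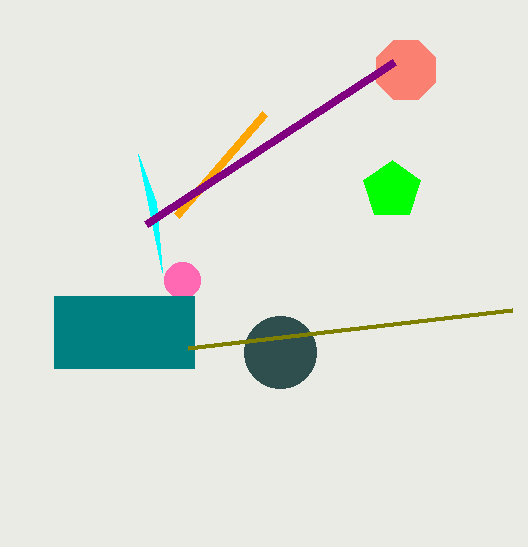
x_1 = 392, y_1 = 190, r_1 = 30, x_2 = 406, y_2 = 70, r_2 = 32, x_3 = 182, y_3 = 280, r_3 = 18, x0_4 = 156, y0_4 = 202, x0_5 = 54, y0_5 = 296, x1_5 = 194, y1_5 = 368, x_6 = 280, y_6 = 352, r_6 = 36, y1_7 = 310, x0_8 = 264, y0_8 = 114, x0_9 = 394, y0_9 = 62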